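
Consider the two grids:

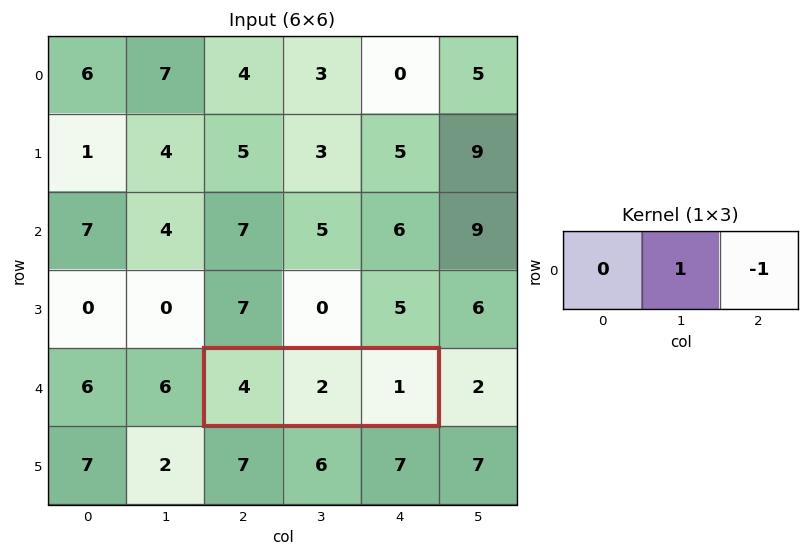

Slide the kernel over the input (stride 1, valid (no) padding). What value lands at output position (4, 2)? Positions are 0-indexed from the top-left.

1

The receptive field on the input at this output position is [4 2 1]. Elementwise product with the kernel and sum: 2·1 + 1·-1.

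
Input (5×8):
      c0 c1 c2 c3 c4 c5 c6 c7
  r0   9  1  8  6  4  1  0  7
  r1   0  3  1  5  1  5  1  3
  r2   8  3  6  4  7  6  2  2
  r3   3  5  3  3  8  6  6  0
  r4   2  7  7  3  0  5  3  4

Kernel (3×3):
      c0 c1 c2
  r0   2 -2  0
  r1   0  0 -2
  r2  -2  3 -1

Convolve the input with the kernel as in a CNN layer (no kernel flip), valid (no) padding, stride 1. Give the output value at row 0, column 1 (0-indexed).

The receptive field on the input at this output position is [1 8 6 / 3 1 5 / 3 6 4]. Elementwise product with the kernel and sum: 1·2 + 8·-2 + 5·-2 + 3·-2 + 6·3 + 4·-1.

-16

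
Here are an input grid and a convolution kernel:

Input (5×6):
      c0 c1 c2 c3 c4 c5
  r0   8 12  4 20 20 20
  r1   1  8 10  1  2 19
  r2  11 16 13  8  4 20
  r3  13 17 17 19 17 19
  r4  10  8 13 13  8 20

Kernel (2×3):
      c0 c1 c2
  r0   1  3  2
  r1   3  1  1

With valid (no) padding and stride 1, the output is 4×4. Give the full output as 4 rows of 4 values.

73 99 137 144
107 109 68 93
158 158 132 153
149 156 168 175

Output[0,0]: The receptive field on the input at this output position is [8 12 4 / 1 8 10]. Elementwise product with the kernel and sum: 8·1 + 12·3 + 4·2 + 1·3 + 8·1 + 10·1.
Output[0,1]: The receptive field on the input at this output position is [12 4 20 / 8 10 1]. Elementwise product with the kernel and sum: 12·1 + 4·3 + 20·2 + 8·3 + 10·1 + 1·1.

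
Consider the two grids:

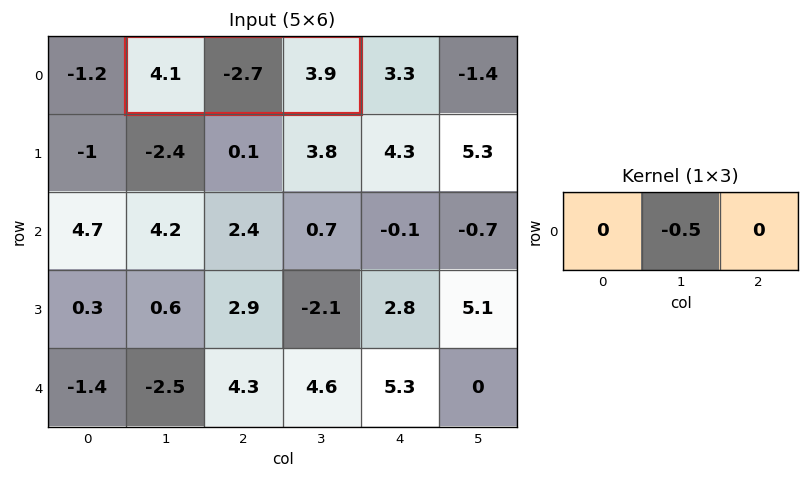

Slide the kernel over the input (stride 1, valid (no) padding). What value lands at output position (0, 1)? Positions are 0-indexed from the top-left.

1.35

The receptive field on the input at this output position is [4.1 -2.7 3.9]. Elementwise product with the kernel and sum: -2.7·-0.5.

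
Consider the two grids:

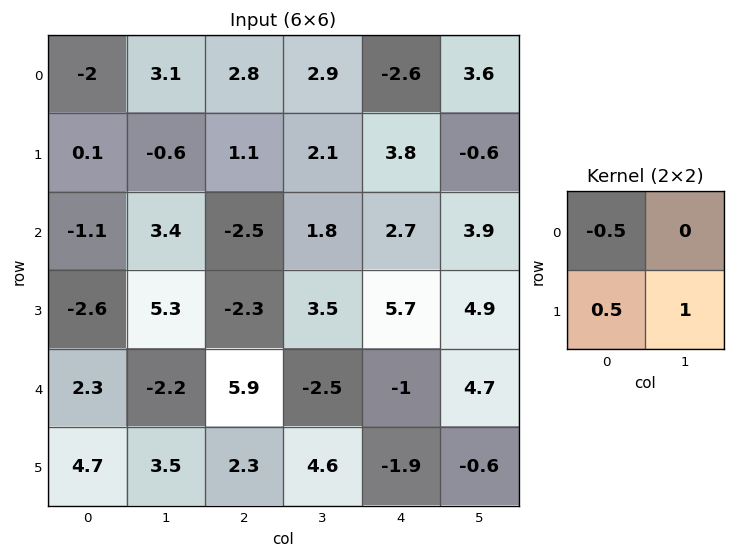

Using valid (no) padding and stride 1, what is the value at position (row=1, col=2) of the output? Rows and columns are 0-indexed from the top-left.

The receptive field on the input at this output position is [1.1 2.1 / -2.5 1.8]. Elementwise product with the kernel and sum: 1.1·-0.5 + -2.5·0.5 + 1.8·1.

0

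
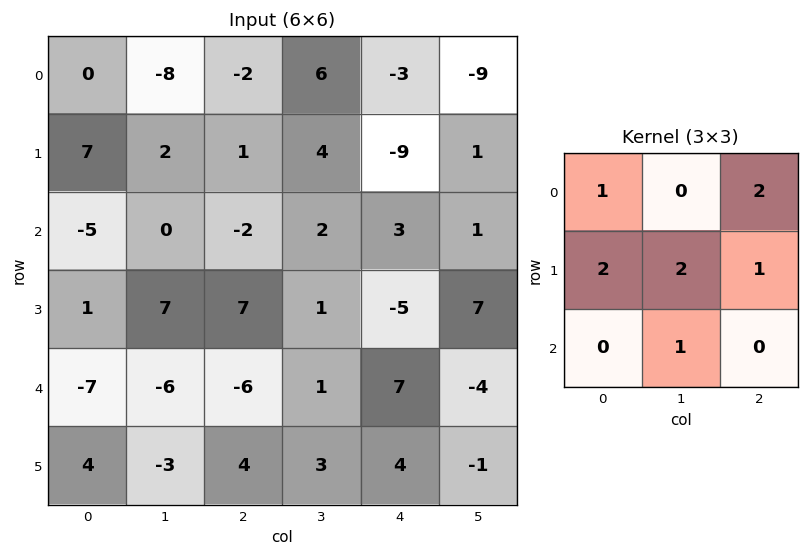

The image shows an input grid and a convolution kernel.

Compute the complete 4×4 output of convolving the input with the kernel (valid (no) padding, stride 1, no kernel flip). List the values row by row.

Output[0,0]: The receptive field on the input at this output position is [0 -8 -2 / 7 2 1 / -5 0 -2]. Elementwise product with the kernel and sum: 0·1 + -2·2 + 7·2 + 2·2 + 1·1 + 0·1.

15 12 -5 -18
4 15 -13 12
8 27 16 10
-20 -10 -3 31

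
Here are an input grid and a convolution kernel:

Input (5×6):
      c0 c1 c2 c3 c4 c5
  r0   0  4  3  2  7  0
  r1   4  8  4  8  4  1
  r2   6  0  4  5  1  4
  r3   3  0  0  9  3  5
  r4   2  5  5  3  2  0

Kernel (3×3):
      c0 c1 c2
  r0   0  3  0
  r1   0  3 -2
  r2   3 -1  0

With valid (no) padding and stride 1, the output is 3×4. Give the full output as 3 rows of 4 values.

Output[0,0]: The receptive field on the input at this output position is [0 4 3 / 4 8 4 / 6 0 4]. Elementwise product with the kernel and sum: 4·3 + 8·3 + 4·-2 + 6·3 + 0·-1.
Output[0,1]: The receptive field on the input at this output position is [4 3 2 / 8 4 8 / 0 4 5]. Elementwise product with the kernel and sum: 3·3 + 4·3 + 8·-2 + 0·3 + 4·-1.

46 1 29 45
25 14 28 31
1 4 48 9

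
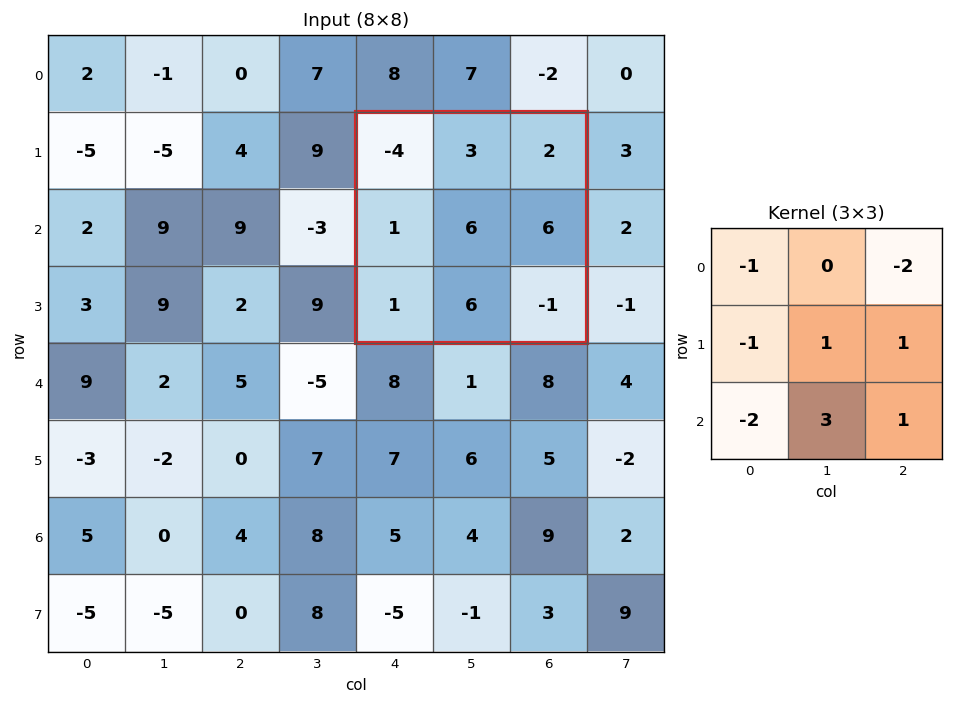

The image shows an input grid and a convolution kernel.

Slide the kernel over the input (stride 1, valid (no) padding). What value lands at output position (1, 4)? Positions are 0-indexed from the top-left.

26

The receptive field on the input at this output position is [-4 3 2 / 1 6 6 / 1 6 -1]. Elementwise product with the kernel and sum: -4·-1 + 2·-2 + 1·-1 + 6·1 + 6·1 + 1·-2 + 6·3 + -1·1.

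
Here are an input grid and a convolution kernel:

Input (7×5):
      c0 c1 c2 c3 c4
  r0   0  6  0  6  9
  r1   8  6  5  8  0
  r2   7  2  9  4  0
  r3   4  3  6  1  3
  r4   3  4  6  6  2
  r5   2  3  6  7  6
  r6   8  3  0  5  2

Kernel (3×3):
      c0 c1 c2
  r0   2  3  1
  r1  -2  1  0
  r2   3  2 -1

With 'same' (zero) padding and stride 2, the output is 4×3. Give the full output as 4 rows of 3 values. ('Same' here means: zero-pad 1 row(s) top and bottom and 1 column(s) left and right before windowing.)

10 8 21
42 60 17
19 37 34
17 25 24

Output[0,0]: The receptive field on the zero-padded input at this output position is [0 0 0 / 0 0 6 / 0 8 6]. Elementwise product with the kernel and sum: 0·2 + 0·3 + 0·1 + 0·-2 + 0·1 + 0·3 + 8·2 + 6·-1.
Output[0,1]: The receptive field on the zero-padded input at this output position is [0 0 0 / 6 0 6 / 6 5 8]. Elementwise product with the kernel and sum: 0·2 + 0·3 + 0·1 + 6·-2 + 0·1 + 6·3 + 5·2 + 8·-1.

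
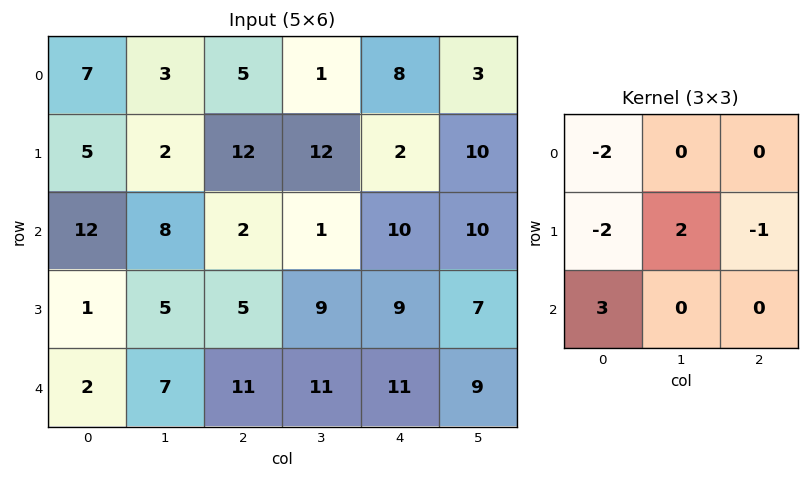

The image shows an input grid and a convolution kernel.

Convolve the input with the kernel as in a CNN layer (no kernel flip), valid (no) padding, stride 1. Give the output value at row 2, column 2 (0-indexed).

The receptive field on the input at this output position is [2 1 10 / 5 9 9 / 11 11 11]. Elementwise product with the kernel and sum: 2·-2 + 5·-2 + 9·2 + 9·-1 + 11·3.

28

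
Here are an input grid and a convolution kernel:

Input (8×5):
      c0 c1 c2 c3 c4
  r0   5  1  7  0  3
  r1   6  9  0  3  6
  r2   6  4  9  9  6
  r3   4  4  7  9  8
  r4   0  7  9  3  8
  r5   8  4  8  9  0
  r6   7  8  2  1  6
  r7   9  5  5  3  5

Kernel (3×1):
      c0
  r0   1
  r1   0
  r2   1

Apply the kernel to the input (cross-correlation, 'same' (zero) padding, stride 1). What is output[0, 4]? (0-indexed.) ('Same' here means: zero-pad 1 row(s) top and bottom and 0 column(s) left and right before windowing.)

The receptive field on the zero-padded input at this output position is [0 / 3 / 6]. Elementwise product with the kernel and sum: 0·1 + 6·1.

6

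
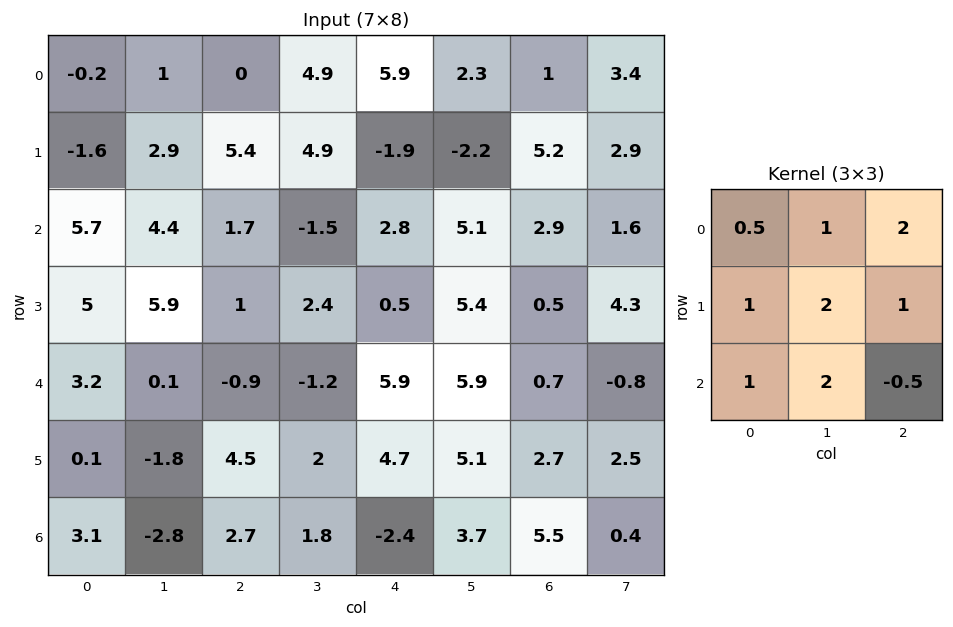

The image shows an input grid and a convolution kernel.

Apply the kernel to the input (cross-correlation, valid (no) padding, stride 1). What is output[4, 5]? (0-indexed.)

29.55

The receptive field on the input at this output position is [5.9 0.7 -0.8 / 5.1 2.7 2.5 / 3.7 5.5 0.4]. Elementwise product with the kernel and sum: 5.9·0.5 + 0.7·1 + -0.8·2 + 5.1·1 + 2.7·2 + 2.5·1 + 3.7·1 + 5.5·2 + 0.4·-0.5.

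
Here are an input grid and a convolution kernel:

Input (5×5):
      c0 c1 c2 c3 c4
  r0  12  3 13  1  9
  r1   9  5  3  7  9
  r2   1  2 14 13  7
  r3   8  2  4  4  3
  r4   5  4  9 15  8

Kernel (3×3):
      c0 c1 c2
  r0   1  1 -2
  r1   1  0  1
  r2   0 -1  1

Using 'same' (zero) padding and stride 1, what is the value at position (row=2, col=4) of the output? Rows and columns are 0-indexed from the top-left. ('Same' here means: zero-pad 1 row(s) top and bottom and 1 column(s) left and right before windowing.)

The receptive field on the zero-padded input at this output position is [7 9 0 / 13 7 0 / 4 3 0]. Elementwise product with the kernel and sum: 7·1 + 9·1 + 0·-2 + 13·1 + 0·1 + 3·-1 + 0·1.

26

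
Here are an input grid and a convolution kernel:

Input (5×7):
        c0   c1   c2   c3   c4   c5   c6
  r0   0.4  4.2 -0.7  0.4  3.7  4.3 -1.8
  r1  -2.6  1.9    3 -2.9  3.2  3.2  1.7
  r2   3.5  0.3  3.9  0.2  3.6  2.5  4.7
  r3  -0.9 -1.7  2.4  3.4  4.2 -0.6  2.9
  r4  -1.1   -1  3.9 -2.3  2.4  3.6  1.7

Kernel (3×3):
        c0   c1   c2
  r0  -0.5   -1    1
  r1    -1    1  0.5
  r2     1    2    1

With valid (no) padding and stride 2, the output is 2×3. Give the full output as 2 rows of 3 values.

8.9 7.25 6.2
3.05 6.25 8.35

Output[0,0]: The receptive field on the input at this output position is [0.4 4.2 -0.7 / -2.6 1.9 3 / 3.5 0.3 3.9]. Elementwise product with the kernel and sum: 0.4·-0.5 + 4.2·-1 + -0.7·1 + -2.6·-1 + 1.9·1 + 3·0.5 + 3.5·1 + 0.3·2 + 3.9·1.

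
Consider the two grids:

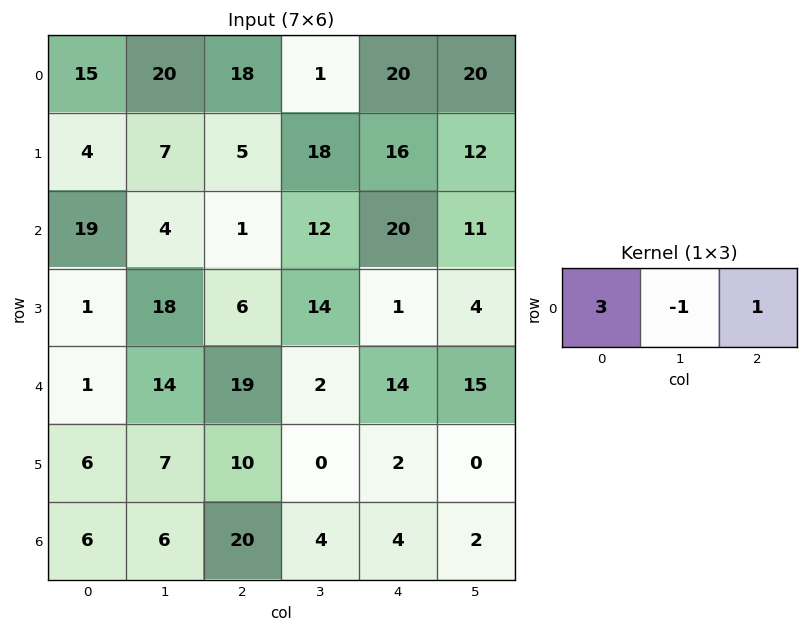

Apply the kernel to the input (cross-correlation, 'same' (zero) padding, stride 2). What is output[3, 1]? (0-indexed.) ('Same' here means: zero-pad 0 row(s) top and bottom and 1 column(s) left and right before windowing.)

2

The receptive field on the zero-padded input at this output position is [6 20 4]. Elementwise product with the kernel and sum: 6·3 + 20·-1 + 4·1.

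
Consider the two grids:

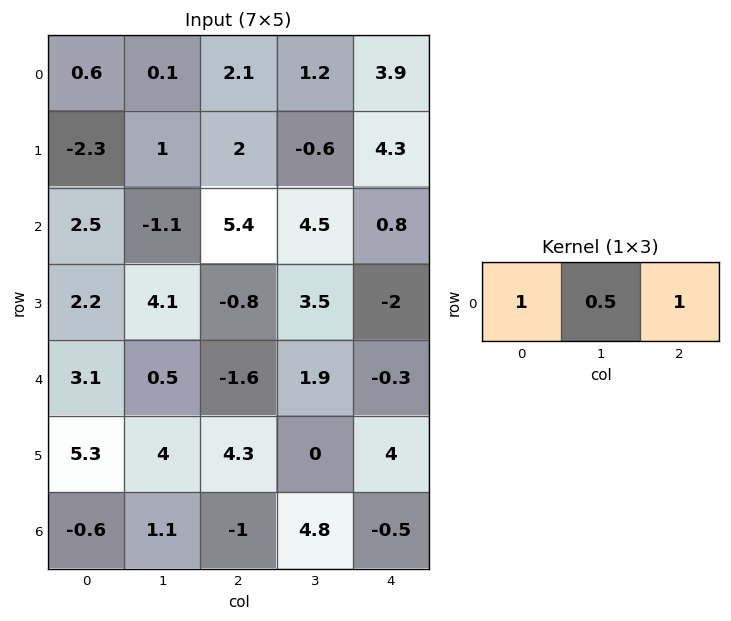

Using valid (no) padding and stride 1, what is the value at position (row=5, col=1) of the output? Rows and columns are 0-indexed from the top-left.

The receptive field on the input at this output position is [4 4.3 0]. Elementwise product with the kernel and sum: 4·1 + 4.3·0.5 + 0·1.

6.15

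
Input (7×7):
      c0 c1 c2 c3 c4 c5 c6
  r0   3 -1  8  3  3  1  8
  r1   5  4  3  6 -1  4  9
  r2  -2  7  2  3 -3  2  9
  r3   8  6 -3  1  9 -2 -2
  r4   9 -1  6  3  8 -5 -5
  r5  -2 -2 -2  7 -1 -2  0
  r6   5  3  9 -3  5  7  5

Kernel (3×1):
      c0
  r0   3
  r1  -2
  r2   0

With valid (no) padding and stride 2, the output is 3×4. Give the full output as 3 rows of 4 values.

Output[0,0]: The receptive field on the input at this output position is [3 / 5 / -2]. Elementwise product with the kernel and sum: 3·3 + 5·-2.

-1 18 11 6
-22 12 -27 31
31 22 26 -15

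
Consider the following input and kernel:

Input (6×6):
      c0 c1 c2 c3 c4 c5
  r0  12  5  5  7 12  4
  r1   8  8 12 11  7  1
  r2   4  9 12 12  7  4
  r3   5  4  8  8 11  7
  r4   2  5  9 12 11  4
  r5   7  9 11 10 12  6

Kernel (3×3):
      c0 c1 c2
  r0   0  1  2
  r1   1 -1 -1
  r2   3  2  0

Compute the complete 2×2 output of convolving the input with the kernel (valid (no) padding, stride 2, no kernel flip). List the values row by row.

33 85
42 66

Output[0,0]: The receptive field on the input at this output position is [12 5 5 / 8 8 12 / 4 9 12]. Elementwise product with the kernel and sum: 5·1 + 5·2 + 8·1 + 8·-1 + 12·-1 + 4·3 + 9·2.
Output[0,1]: The receptive field on the input at this output position is [5 7 12 / 12 11 7 / 12 12 7]. Elementwise product with the kernel and sum: 7·1 + 12·2 + 12·1 + 11·-1 + 7·-1 + 12·3 + 12·2.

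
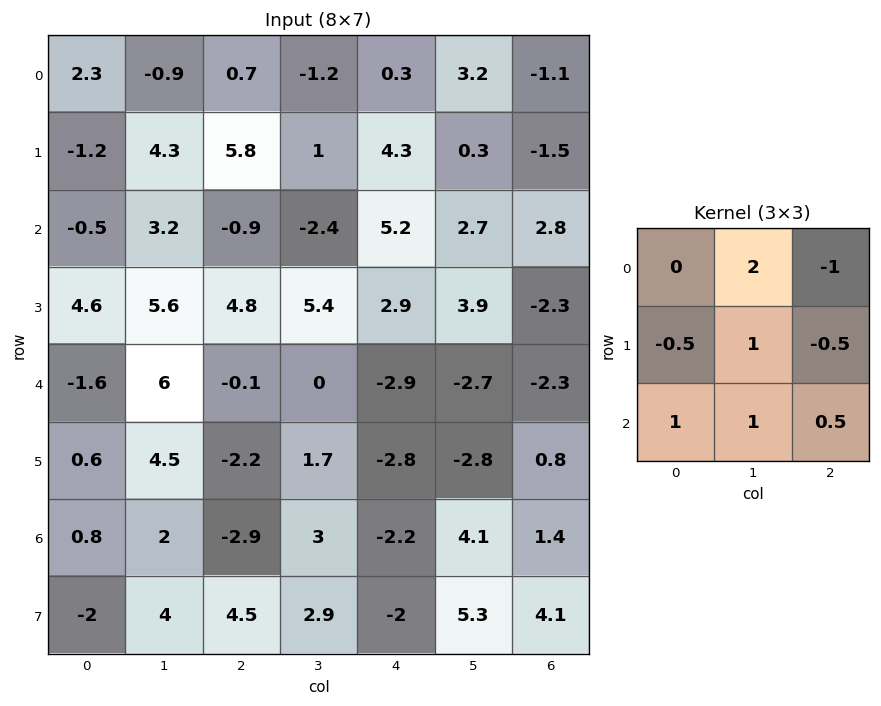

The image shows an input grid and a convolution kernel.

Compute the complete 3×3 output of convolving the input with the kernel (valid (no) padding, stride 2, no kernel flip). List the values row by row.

Output[0,0]: The receptive field on the input at this output position is [2.3 -0.9 0.7 / -1.2 4.3 5.8 / -0.5 3.2 -0.9]. Elementwise product with the kernel and sum: -0.9·2 + 0.7·-1 + -1.2·-0.5 + 4.3·1 + 5.8·-0.5 + -0.5·1 + 3.2·1 + -0.9·0.5.

1.75 -7.45 15.7
12.55 -10 -0.55
18.75 6.1 -2.3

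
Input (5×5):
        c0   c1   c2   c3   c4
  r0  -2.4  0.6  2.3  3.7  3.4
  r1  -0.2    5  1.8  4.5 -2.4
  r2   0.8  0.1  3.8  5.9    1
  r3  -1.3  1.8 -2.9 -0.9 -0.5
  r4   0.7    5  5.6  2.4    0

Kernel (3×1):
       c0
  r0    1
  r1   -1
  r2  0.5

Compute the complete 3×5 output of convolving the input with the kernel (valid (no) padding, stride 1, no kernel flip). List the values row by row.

-1.8 -4.35 2.4 2.15 6.3
-1.65 5.8 -3.45 -1.85 -3.65
2.45 0.8 9.5 8 1.5

Output[0,0]: The receptive field on the input at this output position is [-2.4 / -0.2 / 0.8]. Elementwise product with the kernel and sum: -2.4·1 + -0.2·-1 + 0.8·0.5.
Output[0,1]: The receptive field on the input at this output position is [0.6 / 5 / 0.1]. Elementwise product with the kernel and sum: 0.6·1 + 5·-1 + 0.1·0.5.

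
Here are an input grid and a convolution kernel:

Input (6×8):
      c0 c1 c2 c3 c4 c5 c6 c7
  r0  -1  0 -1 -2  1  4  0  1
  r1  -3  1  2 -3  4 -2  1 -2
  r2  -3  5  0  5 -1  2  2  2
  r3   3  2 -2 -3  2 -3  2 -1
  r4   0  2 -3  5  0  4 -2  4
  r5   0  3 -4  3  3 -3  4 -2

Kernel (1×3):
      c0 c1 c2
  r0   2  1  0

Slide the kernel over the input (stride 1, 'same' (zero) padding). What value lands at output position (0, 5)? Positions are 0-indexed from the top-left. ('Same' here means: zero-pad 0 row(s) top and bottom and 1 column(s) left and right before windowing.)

6

The receptive field on the zero-padded input at this output position is [1 4 0]. Elementwise product with the kernel and sum: 1·2 + 4·1.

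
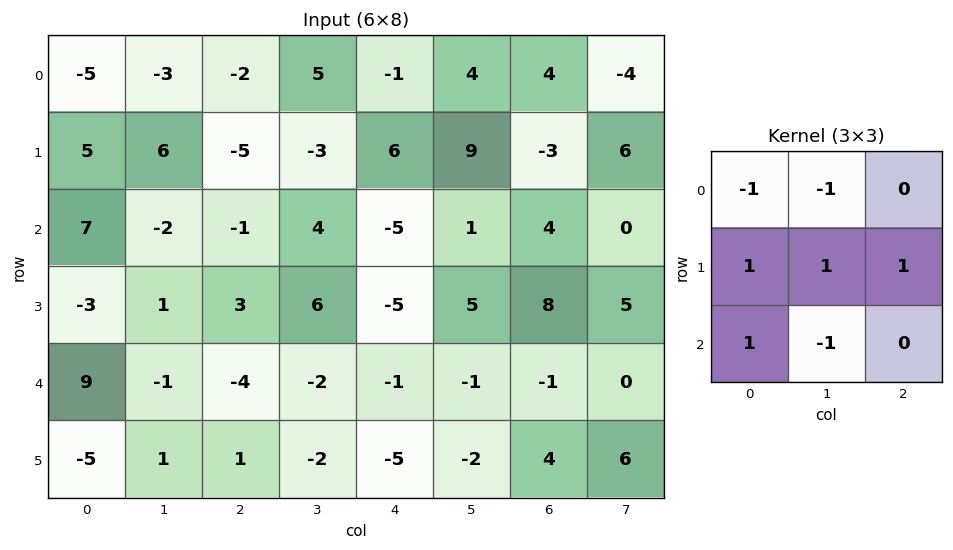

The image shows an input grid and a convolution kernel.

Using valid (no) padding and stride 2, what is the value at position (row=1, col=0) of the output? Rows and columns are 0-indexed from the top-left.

The receptive field on the input at this output position is [7 -2 -1 / -3 1 3 / 9 -1 -4]. Elementwise product with the kernel and sum: 7·-1 + -2·-1 + -3·1 + 1·1 + 3·1 + 9·1 + -1·-1.

6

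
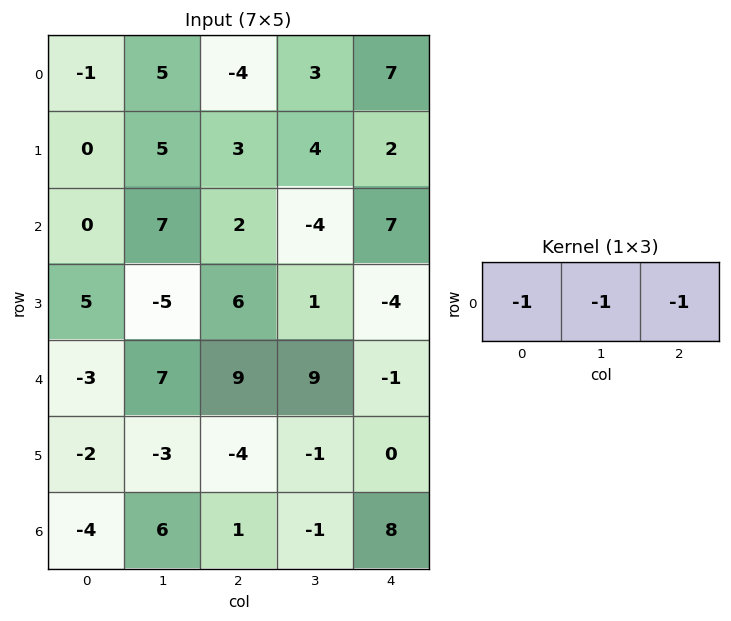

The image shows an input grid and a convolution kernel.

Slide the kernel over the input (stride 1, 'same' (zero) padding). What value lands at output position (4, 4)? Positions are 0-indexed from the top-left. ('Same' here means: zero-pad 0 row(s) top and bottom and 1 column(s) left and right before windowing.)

-8

The receptive field on the zero-padded input at this output position is [9 -1 0]. Elementwise product with the kernel and sum: 9·-1 + -1·-1 + 0·-1.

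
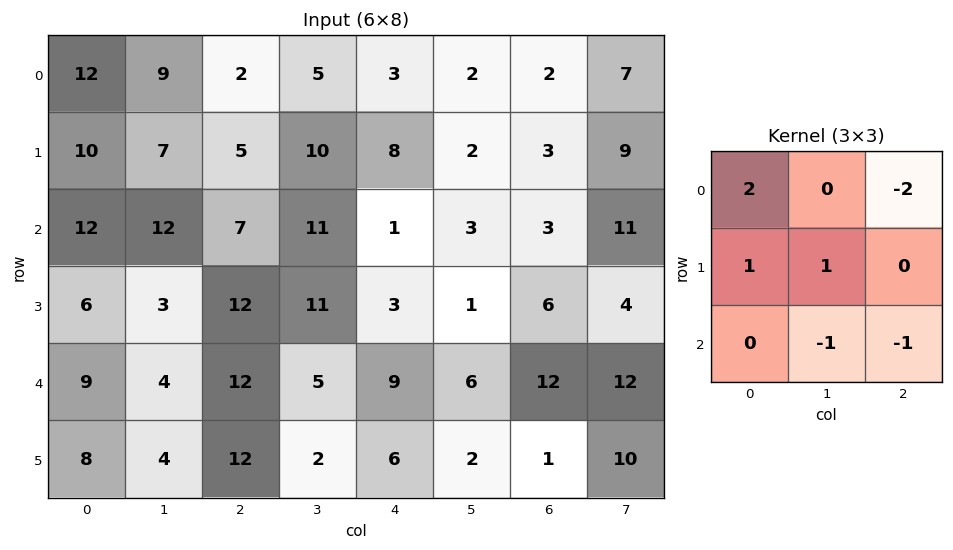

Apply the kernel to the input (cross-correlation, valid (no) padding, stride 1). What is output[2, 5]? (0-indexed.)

The receptive field on the input at this output position is [3 3 11 / 1 6 4 / 6 12 12]. Elementwise product with the kernel and sum: 3·2 + 11·-2 + 1·1 + 6·1 + 12·-1 + 12·-1.

-33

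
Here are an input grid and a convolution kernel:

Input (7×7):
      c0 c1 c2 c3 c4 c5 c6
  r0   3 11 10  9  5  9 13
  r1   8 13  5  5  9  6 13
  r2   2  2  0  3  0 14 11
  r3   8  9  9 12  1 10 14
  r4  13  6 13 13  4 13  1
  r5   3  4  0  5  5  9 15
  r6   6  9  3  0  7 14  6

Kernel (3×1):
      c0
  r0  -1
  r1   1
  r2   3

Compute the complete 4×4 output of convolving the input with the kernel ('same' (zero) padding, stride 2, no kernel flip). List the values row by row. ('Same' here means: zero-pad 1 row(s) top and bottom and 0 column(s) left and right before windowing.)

Output[0,0]: The receptive field on the zero-padded input at this output position is [0 / 3 / 8]. Elementwise product with the kernel and sum: 0·-1 + 3·1 + 8·3.
Output[0,1]: The receptive field on the zero-padded input at this output position is [0 / 10 / 5]. Elementwise product with the kernel and sum: 0·-1 + 10·1 + 5·3.

27 25 32 52
18 22 -6 40
14 4 18 32
3 3 2 -9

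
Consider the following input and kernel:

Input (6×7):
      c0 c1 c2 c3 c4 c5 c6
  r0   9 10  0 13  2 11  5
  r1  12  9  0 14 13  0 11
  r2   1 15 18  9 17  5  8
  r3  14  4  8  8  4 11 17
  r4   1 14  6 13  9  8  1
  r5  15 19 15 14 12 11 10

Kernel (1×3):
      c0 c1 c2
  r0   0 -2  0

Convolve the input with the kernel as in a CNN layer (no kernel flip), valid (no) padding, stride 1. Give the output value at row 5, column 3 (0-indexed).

The receptive field on the input at this output position is [14 12 11]. Elementwise product with the kernel and sum: 12·-2.

-24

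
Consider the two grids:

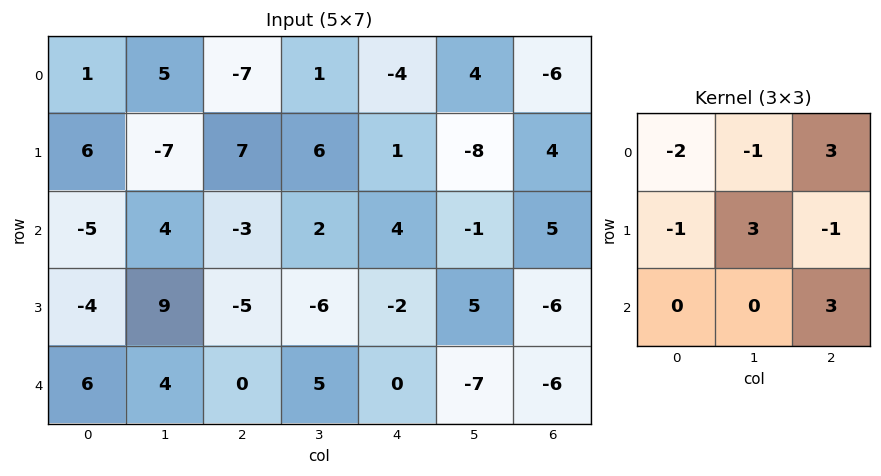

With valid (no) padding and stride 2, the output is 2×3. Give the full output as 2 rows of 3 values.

Output[0,0]: The receptive field on the input at this output position is [1 5 -7 / 6 -7 7 / -5 4 -3]. Elementwise product with the kernel and sum: 1·-2 + 5·-1 + -7·3 + 6·-1 + -7·3 + 7·-1 + -3·3.

-71 23 -28
33 5 13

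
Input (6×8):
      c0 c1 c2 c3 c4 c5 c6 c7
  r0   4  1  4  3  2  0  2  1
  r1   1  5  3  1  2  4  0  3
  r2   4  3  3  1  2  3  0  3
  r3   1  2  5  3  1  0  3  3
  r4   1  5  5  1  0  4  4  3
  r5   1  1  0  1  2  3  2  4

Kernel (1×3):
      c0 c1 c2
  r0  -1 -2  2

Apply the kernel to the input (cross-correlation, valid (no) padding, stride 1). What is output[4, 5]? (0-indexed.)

-6

The receptive field on the input at this output position is [4 4 3]. Elementwise product with the kernel and sum: 4·-1 + 4·-2 + 3·2.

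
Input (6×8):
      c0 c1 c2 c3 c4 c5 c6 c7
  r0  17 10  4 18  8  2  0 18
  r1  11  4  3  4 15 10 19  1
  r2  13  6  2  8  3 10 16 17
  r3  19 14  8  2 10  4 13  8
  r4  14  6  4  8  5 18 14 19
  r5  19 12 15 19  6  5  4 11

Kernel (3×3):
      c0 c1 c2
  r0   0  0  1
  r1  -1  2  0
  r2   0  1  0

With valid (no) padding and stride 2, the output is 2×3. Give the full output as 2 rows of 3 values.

7 21 15
17 7 32

Output[0,0]: The receptive field on the input at this output position is [17 10 4 / 11 4 3 / 13 6 2]. Elementwise product with the kernel and sum: 4·1 + 11·-1 + 4·2 + 6·1.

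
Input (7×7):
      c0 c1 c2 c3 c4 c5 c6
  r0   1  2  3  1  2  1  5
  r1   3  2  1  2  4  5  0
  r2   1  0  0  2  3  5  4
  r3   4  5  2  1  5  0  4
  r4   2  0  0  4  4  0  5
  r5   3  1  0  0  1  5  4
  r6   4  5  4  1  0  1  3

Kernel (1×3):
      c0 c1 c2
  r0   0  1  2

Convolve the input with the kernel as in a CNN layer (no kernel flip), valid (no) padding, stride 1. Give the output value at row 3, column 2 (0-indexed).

11

The receptive field on the input at this output position is [2 1 5]. Elementwise product with the kernel and sum: 1·1 + 5·2.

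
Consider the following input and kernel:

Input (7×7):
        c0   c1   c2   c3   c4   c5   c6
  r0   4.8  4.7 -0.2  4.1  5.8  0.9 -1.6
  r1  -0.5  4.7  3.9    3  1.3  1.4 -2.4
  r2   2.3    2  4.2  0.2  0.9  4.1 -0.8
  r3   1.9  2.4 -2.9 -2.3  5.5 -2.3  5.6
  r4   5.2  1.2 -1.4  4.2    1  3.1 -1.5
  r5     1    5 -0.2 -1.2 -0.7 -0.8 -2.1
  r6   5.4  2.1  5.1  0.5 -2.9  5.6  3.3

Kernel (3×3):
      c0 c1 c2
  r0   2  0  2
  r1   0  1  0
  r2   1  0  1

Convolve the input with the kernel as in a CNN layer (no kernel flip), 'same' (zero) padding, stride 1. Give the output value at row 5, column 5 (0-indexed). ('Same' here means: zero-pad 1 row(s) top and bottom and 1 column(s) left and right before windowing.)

-1.4

The receptive field on the zero-padded input at this output position is [1 3.1 -1.5 / -0.7 -0.8 -2.1 / -2.9 5.6 3.3]. Elementwise product with the kernel and sum: 1·2 + -1.5·2 + -0.8·1 + -2.9·1 + 3.3·1.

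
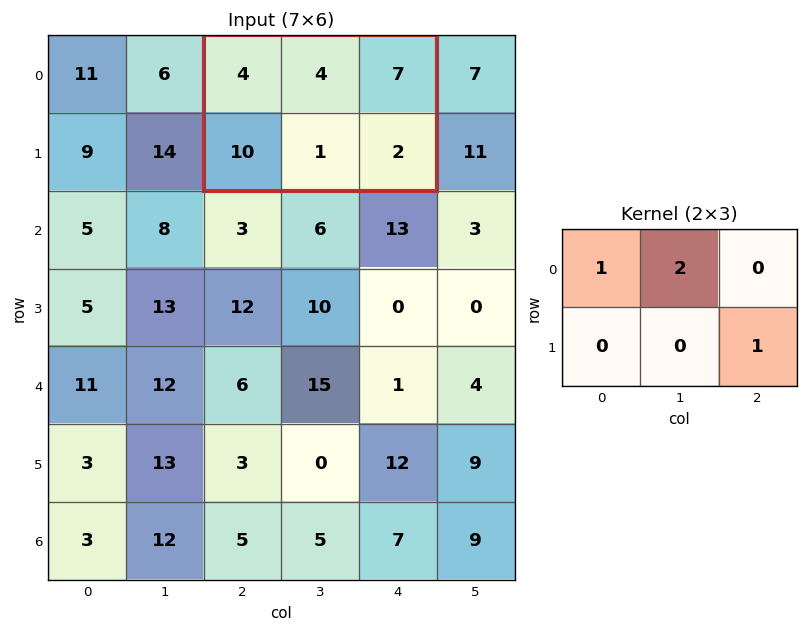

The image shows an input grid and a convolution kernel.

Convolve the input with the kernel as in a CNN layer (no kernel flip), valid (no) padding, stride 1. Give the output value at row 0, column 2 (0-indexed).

14

The receptive field on the input at this output position is [4 4 7 / 10 1 2]. Elementwise product with the kernel and sum: 4·1 + 4·2 + 2·1.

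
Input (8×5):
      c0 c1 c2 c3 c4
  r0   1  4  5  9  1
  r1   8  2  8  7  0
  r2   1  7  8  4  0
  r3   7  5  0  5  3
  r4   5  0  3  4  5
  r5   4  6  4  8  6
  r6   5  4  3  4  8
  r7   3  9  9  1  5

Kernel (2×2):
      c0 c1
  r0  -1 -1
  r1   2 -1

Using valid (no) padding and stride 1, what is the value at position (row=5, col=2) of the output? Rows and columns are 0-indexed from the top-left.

The receptive field on the input at this output position is [4 8 / 3 4]. Elementwise product with the kernel and sum: 4·-1 + 8·-1 + 3·2 + 4·-1.

-10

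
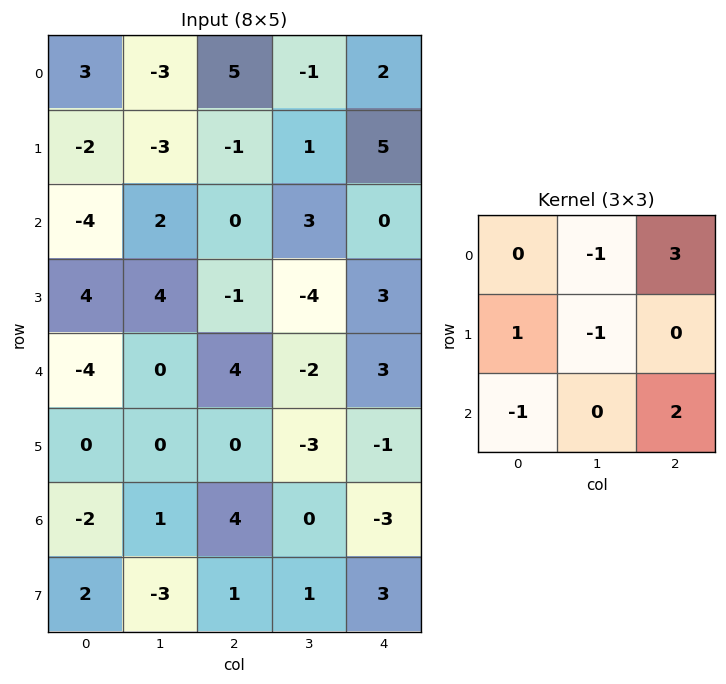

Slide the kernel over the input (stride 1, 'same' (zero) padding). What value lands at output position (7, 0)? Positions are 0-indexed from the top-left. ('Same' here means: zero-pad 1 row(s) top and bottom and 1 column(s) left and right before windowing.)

The receptive field on the zero-padded input at this output position is [0 -2 1 / 0 2 -3 / 0 0 0]. Elementwise product with the kernel and sum: -2·-1 + 1·3 + 0·1 + 2·-1 + 0·-1 + 0·2.

3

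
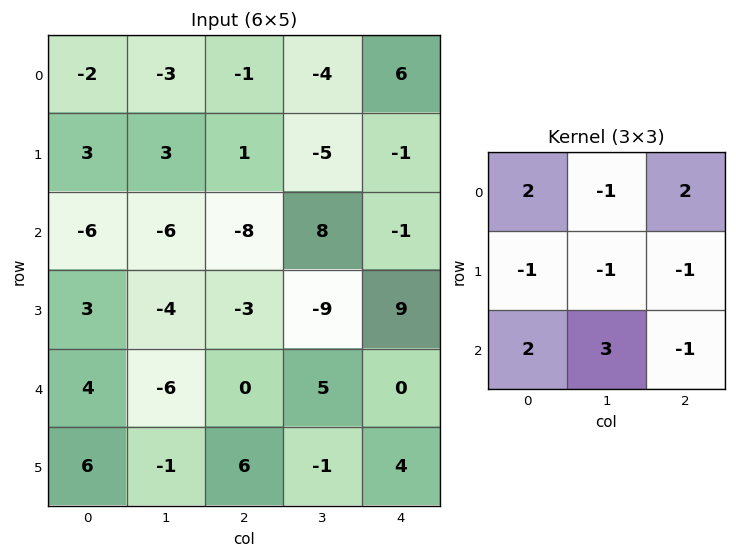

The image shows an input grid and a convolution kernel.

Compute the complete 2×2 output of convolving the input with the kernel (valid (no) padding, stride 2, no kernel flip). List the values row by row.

Output[0,0]: The receptive field on the input at this output position is [-2 -3 -1 / 3 3 1 / -6 -6 -8]. Elementwise product with the kernel and sum: -2·2 + -3·-1 + -1·2 + 3·-1 + 3·-1 + 1·-1 + -6·2 + -6·3 + -8·-1.

-32 28
-28 -8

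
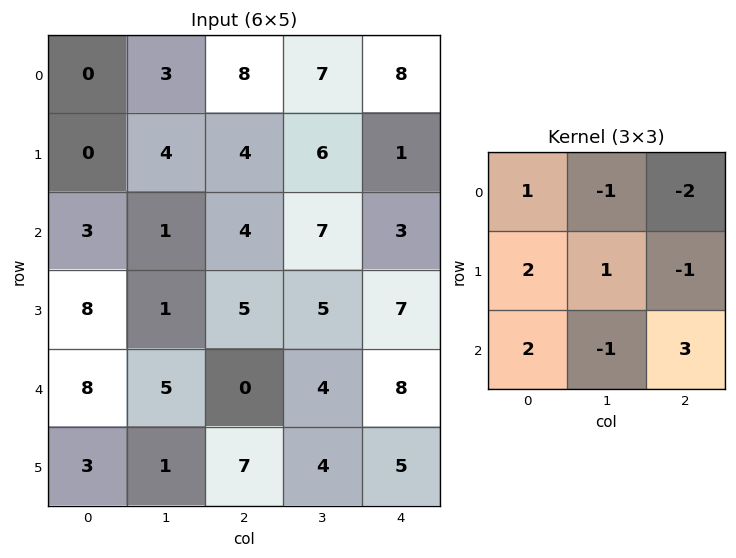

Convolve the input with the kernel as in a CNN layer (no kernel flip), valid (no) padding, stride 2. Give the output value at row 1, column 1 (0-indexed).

The receptive field on the input at this output position is [4 7 3 / 5 5 7 / 0 4 8]. Elementwise product with the kernel and sum: 4·1 + 7·-1 + 3·-2 + 5·2 + 5·1 + 7·-1 + 0·2 + 4·-1 + 8·3.

19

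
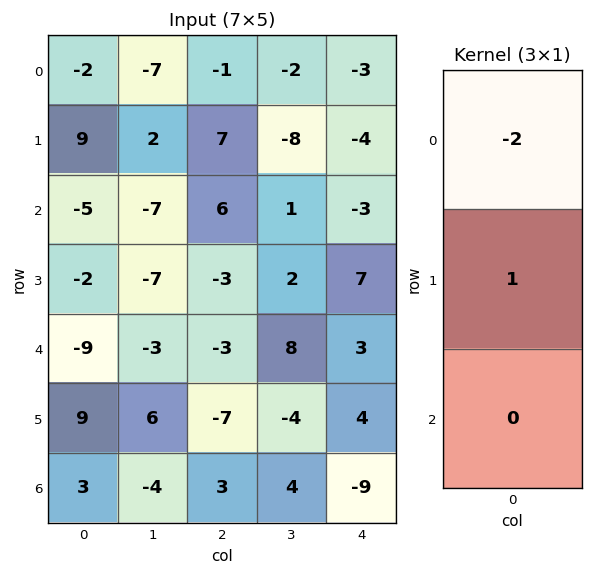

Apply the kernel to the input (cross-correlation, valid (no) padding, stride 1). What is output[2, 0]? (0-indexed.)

The receptive field on the input at this output position is [-5 / -2 / -9]. Elementwise product with the kernel and sum: -5·-2 + -2·1.

8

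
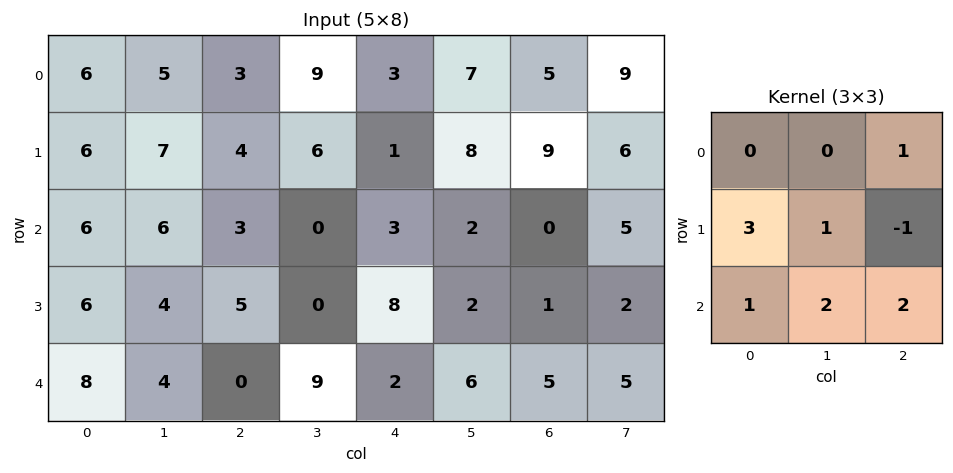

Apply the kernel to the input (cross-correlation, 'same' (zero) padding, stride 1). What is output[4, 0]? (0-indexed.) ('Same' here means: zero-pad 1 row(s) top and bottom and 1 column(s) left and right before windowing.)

The receptive field on the zero-padded input at this output position is [0 6 4 / 0 8 4 / 0 0 0]. Elementwise product with the kernel and sum: 4·1 + 0·3 + 8·1 + 4·-1 + 0·1 + 0·2 + 0·2.

8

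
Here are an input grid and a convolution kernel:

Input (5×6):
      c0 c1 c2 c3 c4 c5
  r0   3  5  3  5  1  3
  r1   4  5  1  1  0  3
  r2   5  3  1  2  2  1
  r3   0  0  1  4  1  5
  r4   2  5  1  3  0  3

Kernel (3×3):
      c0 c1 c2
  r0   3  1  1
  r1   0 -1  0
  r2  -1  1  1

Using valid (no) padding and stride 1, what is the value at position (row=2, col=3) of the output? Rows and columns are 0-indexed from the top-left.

8

The receptive field on the input at this output position is [2 2 1 / 4 1 5 / 3 0 3]. Elementwise product with the kernel and sum: 2·3 + 2·1 + 1·1 + 1·-1 + 3·-1 + 0·1 + 3·1.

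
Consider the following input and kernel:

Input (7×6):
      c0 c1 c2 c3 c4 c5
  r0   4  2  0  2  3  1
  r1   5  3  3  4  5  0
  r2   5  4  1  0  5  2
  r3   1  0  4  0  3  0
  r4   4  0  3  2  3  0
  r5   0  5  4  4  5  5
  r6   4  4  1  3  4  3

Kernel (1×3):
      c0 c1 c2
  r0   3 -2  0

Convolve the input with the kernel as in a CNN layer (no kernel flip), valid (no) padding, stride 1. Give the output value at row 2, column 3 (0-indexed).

The receptive field on the input at this output position is [0 5 2]. Elementwise product with the kernel and sum: 0·3 + 5·-2.

-10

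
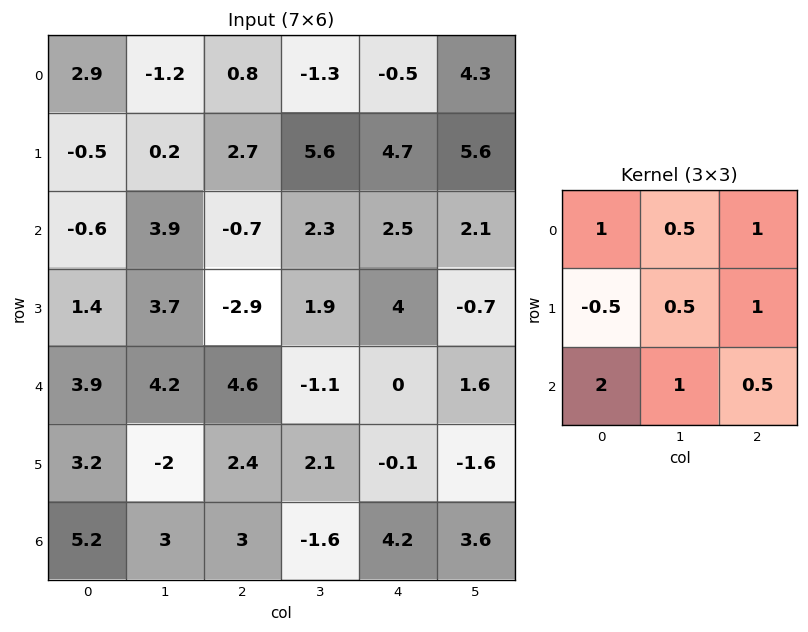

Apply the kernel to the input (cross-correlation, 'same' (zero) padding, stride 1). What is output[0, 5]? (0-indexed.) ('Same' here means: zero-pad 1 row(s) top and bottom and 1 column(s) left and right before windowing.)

The receptive field on the zero-padded input at this output position is [0 0 0 / -0.5 4.3 0 / 4.7 5.6 0]. Elementwise product with the kernel and sum: 0·1 + 0·0.5 + 0·1 + -0.5·-0.5 + 4.3·0.5 + 0·1 + 4.7·2 + 5.6·1 + 0·0.5.

17.4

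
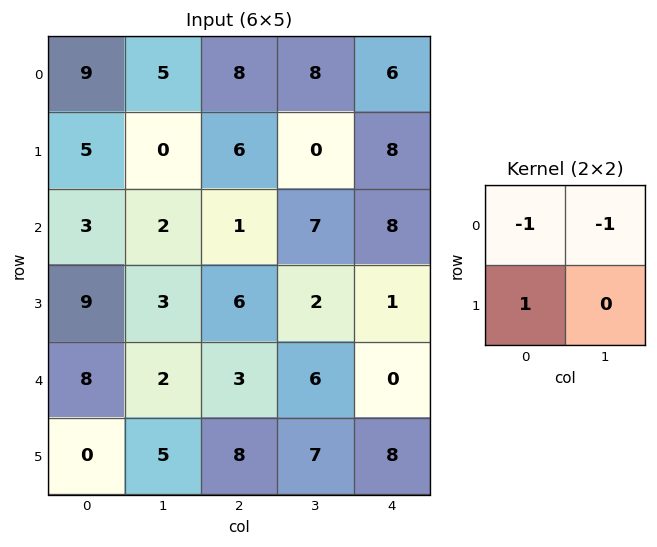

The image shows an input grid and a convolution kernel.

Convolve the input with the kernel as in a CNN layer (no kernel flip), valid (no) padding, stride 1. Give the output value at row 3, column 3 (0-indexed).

The receptive field on the input at this output position is [2 1 / 6 0]. Elementwise product with the kernel and sum: 2·-1 + 1·-1 + 6·1.

3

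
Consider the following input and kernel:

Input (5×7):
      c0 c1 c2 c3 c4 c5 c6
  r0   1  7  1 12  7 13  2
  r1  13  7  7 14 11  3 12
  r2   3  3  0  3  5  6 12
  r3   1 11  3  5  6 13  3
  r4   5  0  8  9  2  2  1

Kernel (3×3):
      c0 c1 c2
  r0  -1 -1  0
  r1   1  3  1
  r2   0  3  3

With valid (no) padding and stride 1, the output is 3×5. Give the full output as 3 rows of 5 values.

42 43 71 64 66
34 16 26 56 69
55 73 54 40 46

Output[0,0]: The receptive field on the input at this output position is [1 7 1 / 13 7 7 / 3 3 0]. Elementwise product with the kernel and sum: 1·-1 + 7·-1 + 13·1 + 7·3 + 7·1 + 3·3 + 0·3.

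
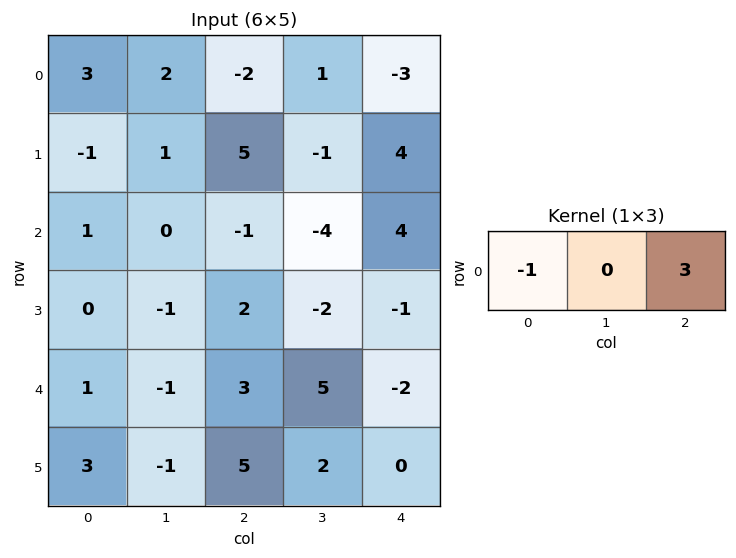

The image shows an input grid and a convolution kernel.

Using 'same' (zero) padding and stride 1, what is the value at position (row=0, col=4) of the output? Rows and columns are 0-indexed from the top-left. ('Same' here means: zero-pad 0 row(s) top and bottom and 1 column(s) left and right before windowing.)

The receptive field on the zero-padded input at this output position is [1 -3 0]. Elementwise product with the kernel and sum: 1·-1 + 0·3.

-1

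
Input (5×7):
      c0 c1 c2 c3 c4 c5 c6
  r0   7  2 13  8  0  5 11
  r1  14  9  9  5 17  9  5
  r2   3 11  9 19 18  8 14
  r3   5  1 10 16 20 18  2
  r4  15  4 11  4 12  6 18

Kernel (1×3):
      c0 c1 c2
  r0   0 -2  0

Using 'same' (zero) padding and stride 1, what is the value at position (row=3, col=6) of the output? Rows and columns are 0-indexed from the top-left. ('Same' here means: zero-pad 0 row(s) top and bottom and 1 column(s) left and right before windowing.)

-4

The receptive field on the zero-padded input at this output position is [18 2 0]. Elementwise product with the kernel and sum: 2·-2.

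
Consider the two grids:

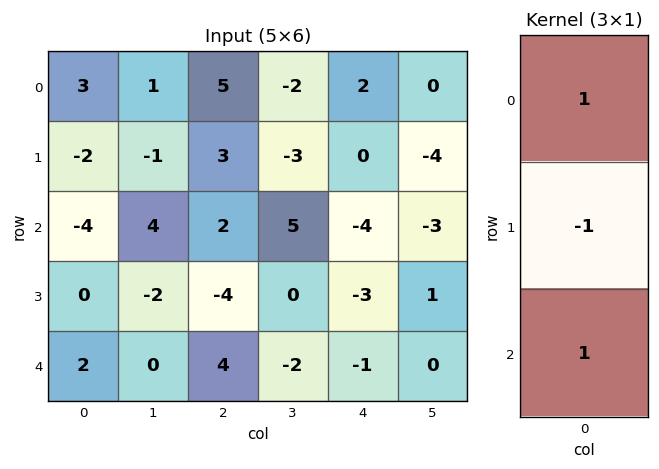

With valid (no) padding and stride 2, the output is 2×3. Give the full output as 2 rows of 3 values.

1 4 -2
-2 10 -2

Output[0,0]: The receptive field on the input at this output position is [3 / -2 / -4]. Elementwise product with the kernel and sum: 3·1 + -2·-1 + -4·1.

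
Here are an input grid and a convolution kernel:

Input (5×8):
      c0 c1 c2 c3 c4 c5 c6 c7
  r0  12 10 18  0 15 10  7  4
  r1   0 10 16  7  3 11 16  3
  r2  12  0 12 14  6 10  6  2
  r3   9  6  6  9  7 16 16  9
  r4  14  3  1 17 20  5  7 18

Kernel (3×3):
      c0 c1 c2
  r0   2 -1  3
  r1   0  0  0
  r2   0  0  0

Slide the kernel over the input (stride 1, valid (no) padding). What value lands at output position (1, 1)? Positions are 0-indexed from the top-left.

The receptive field on the input at this output position is [10 16 7 / 0 12 14 / 6 6 9]. Elementwise product with the kernel and sum: 10·2 + 16·-1 + 7·3.

25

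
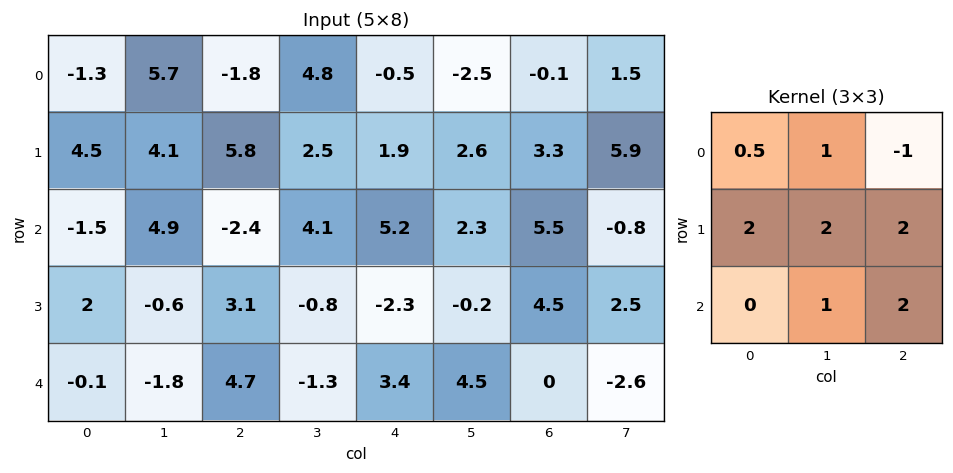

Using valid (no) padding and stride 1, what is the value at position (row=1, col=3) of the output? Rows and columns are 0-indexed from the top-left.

The receptive field on the input at this output position is [2.5 1.9 2.6 / 4.1 5.2 2.3 / -0.8 -2.3 -0.2]. Elementwise product with the kernel and sum: 2.5·0.5 + 1.9·1 + 2.6·-1 + 4.1·2 + 5.2·2 + 2.3·2 + -2.3·1 + -0.2·2.

21.05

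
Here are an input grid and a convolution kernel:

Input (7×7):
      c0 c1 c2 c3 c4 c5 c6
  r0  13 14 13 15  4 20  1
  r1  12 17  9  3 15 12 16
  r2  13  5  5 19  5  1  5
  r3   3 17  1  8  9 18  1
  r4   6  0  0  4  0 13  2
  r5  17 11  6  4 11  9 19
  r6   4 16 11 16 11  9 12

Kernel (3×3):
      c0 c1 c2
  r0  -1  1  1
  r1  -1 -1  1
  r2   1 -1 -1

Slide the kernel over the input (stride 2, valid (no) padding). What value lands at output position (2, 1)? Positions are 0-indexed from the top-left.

-11

The receptive field on the input at this output position is [0 4 0 / 6 4 11 / 11 16 11]. Elementwise product with the kernel and sum: 0·-1 + 4·1 + 0·1 + 6·-1 + 4·-1 + 11·1 + 11·1 + 16·-1 + 11·-1.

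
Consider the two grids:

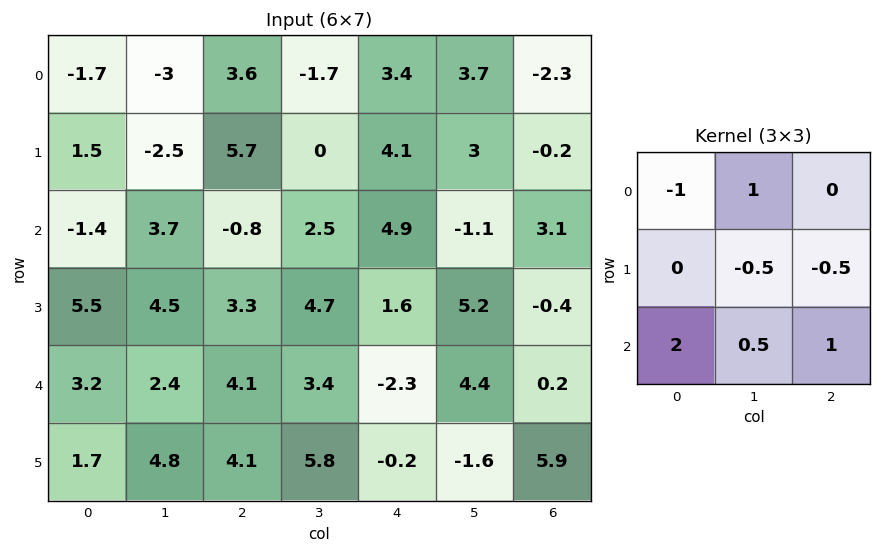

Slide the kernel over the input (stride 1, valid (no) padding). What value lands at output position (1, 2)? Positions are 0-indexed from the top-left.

1.15

The receptive field on the input at this output position is [5.7 0 4.1 / -0.8 2.5 4.9 / 3.3 4.7 1.6]. Elementwise product with the kernel and sum: 5.7·-1 + 0·1 + 2.5·-0.5 + 4.9·-0.5 + 3.3·2 + 4.7·0.5 + 1.6·1.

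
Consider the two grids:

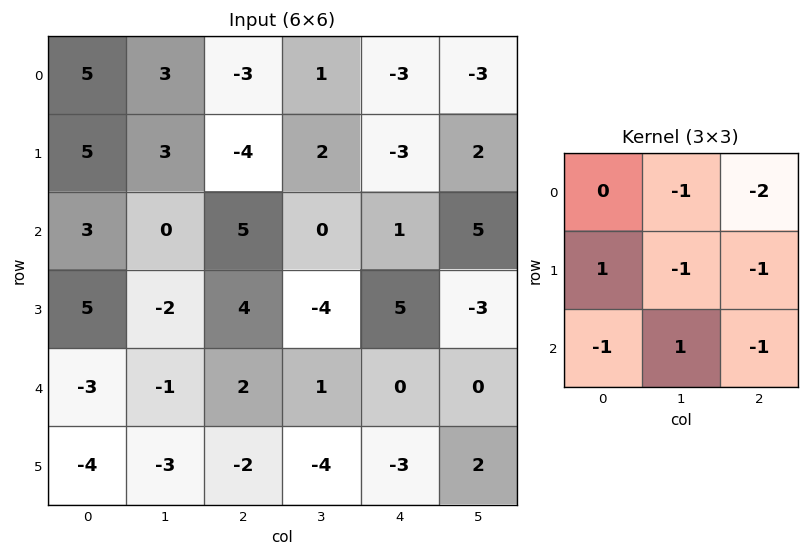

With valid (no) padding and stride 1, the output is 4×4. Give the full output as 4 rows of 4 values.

1 11 -4 8
-8 5 -5 5
-7 -5 0 -18
-7 5 -4 1

Output[0,0]: The receptive field on the input at this output position is [5 3 -3 / 5 3 -4 / 3 0 5]. Elementwise product with the kernel and sum: 3·-1 + -3·-2 + 5·1 + 3·-1 + -4·-1 + 3·-1 + 0·1 + 5·-1.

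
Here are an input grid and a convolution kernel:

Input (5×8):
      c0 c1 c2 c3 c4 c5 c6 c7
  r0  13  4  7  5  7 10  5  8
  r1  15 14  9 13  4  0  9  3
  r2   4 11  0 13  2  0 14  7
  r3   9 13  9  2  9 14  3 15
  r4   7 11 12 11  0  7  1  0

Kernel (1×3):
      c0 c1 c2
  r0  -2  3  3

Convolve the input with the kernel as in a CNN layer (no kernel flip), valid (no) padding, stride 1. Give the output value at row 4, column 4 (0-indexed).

24

The receptive field on the input at this output position is [0 7 1]. Elementwise product with the kernel and sum: 0·-2 + 7·3 + 1·3.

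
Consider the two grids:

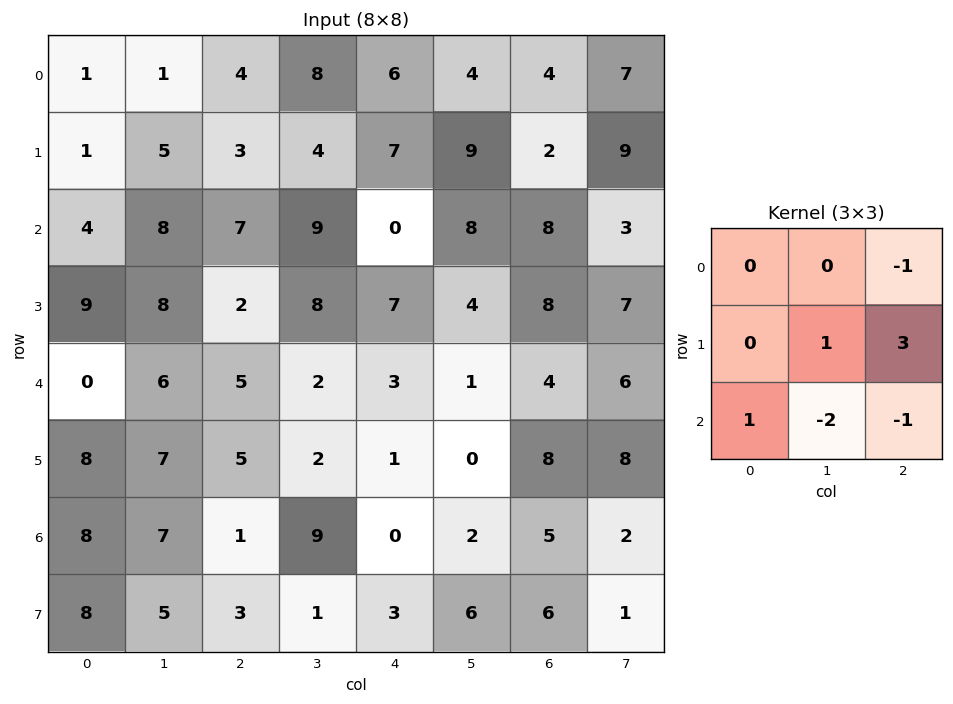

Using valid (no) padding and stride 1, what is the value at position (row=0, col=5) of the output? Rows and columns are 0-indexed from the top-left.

The receptive field on the input at this output position is [4 4 7 / 9 2 9 / 8 8 3]. Elementwise product with the kernel and sum: 7·-1 + 2·1 + 9·3 + 8·1 + 8·-2 + 3·-1.

11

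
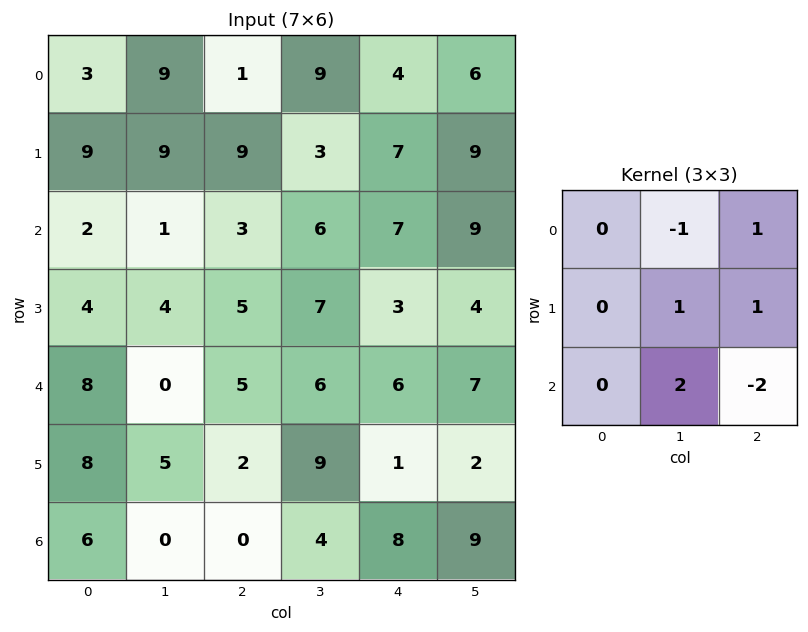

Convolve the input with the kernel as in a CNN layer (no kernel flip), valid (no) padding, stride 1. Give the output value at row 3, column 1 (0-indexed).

-1

The receptive field on the input at this output position is [4 5 7 / 0 5 6 / 5 2 9]. Elementwise product with the kernel and sum: 5·-1 + 7·1 + 5·1 + 6·1 + 2·2 + 9·-2.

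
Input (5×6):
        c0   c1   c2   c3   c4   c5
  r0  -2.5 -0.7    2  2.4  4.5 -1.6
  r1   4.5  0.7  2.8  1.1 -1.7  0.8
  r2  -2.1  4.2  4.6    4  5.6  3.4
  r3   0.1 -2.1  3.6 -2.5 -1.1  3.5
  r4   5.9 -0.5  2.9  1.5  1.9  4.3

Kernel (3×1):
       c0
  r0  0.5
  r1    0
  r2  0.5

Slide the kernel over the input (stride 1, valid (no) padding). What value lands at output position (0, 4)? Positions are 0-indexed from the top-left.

The receptive field on the input at this output position is [4.5 / -1.7 / 5.6]. Elementwise product with the kernel and sum: 4.5·0.5 + 5.6·0.5.

5.05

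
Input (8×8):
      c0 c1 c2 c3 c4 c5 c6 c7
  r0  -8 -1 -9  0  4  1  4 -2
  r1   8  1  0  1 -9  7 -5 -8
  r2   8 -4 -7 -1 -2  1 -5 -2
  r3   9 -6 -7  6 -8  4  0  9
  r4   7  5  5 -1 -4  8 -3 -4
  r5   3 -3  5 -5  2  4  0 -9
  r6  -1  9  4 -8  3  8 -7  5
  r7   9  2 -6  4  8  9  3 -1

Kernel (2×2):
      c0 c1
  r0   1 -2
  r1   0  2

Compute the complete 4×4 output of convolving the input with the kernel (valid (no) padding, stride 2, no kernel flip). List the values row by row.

Output[0,0]: The receptive field on the input at this output position is [-8 -1 / 8 1]. Elementwise product with the kernel and sum: -8·1 + -1·-2 + 1·2.
Output[0,1]: The receptive field on the input at this output position is [-9 0 / 0 1]. Elementwise product with the kernel and sum: -9·1 + 0·-2 + 1·2.

-4 -7 16 -8
4 7 4 17
-9 -3 -12 -13
-15 28 5 -19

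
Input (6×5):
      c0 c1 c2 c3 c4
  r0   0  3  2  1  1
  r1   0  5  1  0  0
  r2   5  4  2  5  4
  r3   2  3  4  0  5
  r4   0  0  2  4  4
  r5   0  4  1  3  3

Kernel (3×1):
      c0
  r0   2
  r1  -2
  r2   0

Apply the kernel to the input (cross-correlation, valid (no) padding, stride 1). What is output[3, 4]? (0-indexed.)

The receptive field on the input at this output position is [5 / 4 / 3]. Elementwise product with the kernel and sum: 5·2 + 4·-2.

2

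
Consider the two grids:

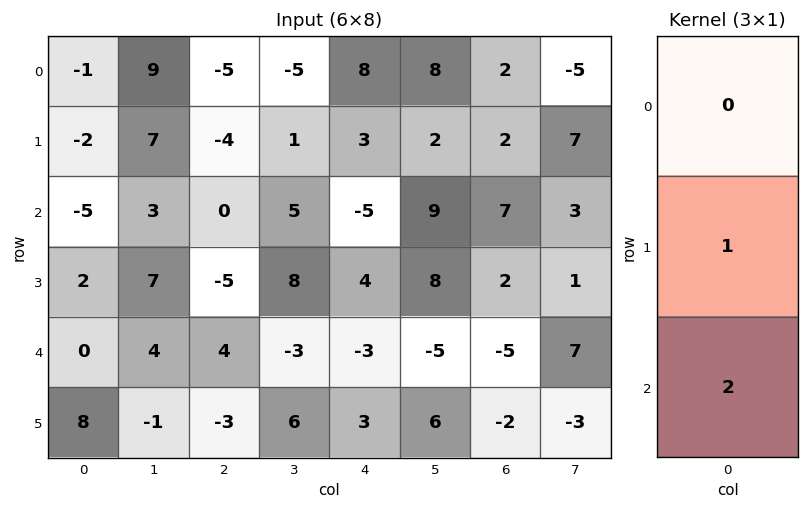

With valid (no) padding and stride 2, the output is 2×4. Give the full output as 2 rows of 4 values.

Output[0,0]: The receptive field on the input at this output position is [-1 / -2 / -5]. Elementwise product with the kernel and sum: -2·1 + -5·2.
Output[0,1]: The receptive field on the input at this output position is [-5 / -4 / 0]. Elementwise product with the kernel and sum: -4·1 + 0·2.

-12 -4 -7 16
2 3 -2 -8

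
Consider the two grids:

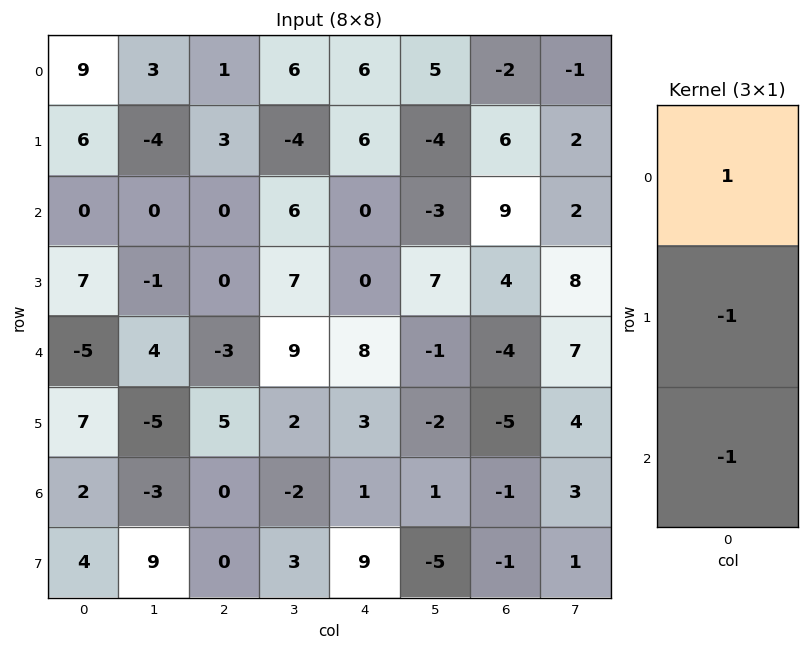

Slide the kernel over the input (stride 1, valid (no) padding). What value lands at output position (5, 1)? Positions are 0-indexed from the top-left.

The receptive field on the input at this output position is [-5 / -3 / 9]. Elementwise product with the kernel and sum: -5·1 + -3·-1 + 9·-1.

-11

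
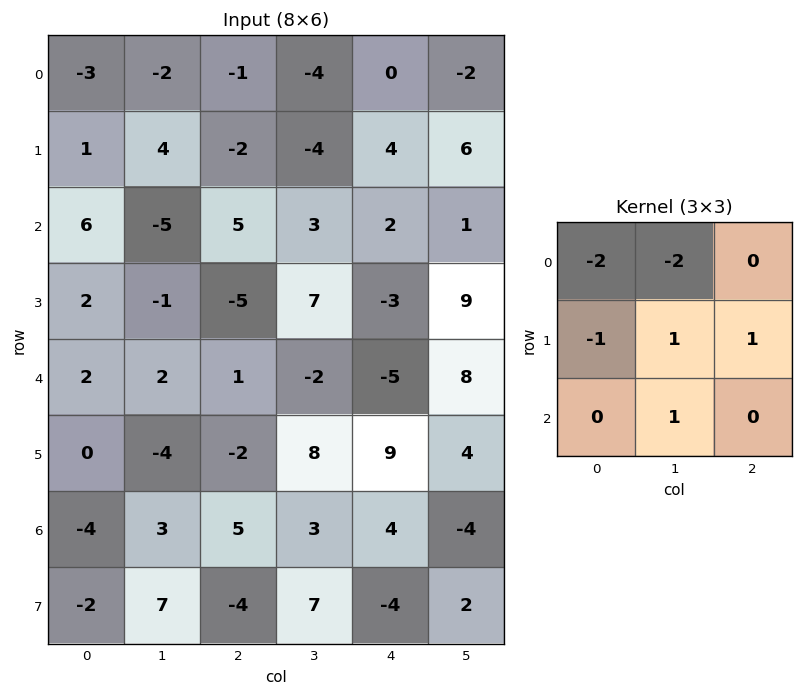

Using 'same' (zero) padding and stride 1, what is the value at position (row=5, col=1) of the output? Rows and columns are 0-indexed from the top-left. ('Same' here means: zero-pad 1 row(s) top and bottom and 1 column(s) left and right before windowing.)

-11

The receptive field on the zero-padded input at this output position is [2 2 1 / 0 -4 -2 / -4 3 5]. Elementwise product with the kernel and sum: 2·-2 + 2·-2 + 0·-1 + -4·1 + -2·1 + 3·1.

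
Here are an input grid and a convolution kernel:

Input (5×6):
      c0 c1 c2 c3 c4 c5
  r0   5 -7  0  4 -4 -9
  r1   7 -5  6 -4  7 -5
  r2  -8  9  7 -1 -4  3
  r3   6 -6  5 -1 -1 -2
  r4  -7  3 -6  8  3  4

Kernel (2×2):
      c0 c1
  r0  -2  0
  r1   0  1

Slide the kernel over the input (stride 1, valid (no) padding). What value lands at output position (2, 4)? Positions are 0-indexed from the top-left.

6

The receptive field on the input at this output position is [-4 3 / -1 -2]. Elementwise product with the kernel and sum: -4·-2 + -2·1.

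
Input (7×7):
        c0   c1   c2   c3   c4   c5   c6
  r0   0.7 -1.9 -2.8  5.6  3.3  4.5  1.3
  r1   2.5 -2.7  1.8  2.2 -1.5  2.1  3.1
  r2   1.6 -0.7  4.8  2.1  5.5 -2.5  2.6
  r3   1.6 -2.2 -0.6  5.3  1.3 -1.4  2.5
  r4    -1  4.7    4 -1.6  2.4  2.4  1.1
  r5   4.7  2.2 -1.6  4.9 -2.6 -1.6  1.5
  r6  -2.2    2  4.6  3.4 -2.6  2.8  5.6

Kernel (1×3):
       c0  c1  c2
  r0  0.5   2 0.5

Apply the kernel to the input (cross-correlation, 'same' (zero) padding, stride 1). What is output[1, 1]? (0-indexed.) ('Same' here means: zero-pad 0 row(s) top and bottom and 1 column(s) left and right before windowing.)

-3.25

The receptive field on the zero-padded input at this output position is [2.5 -2.7 1.8]. Elementwise product with the kernel and sum: 2.5·0.5 + -2.7·2 + 1.8·0.5.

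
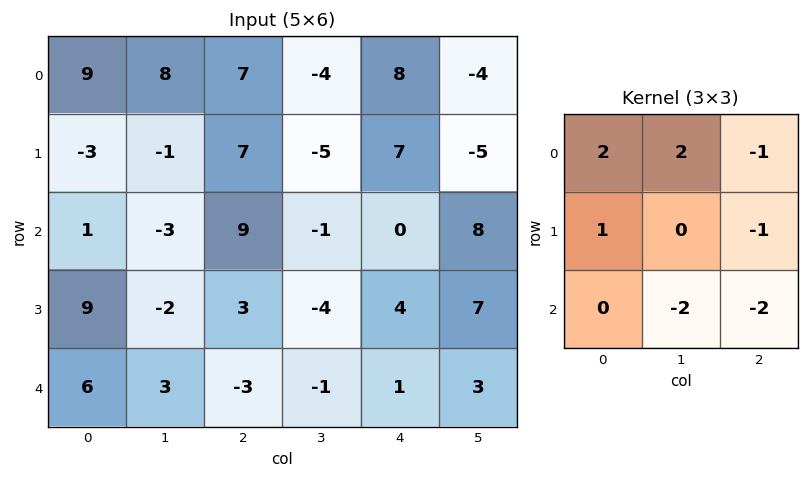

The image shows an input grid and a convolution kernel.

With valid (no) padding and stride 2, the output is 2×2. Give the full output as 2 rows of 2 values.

Output[0,0]: The receptive field on the input at this output position is [9 8 7 / -3 -1 7 / 1 -3 9]. Elementwise product with the kernel and sum: 9·2 + 8·2 + 7·-1 + -3·1 + 7·-1 + -3·-2 + 9·-2.
Output[0,1]: The receptive field on the input at this output position is [7 -4 8 / 7 -5 7 / 9 -1 0]. Elementwise product with the kernel and sum: 7·2 + -4·2 + 8·-1 + 7·1 + 7·-1 + -1·-2 + 0·-2.

5 0
-7 15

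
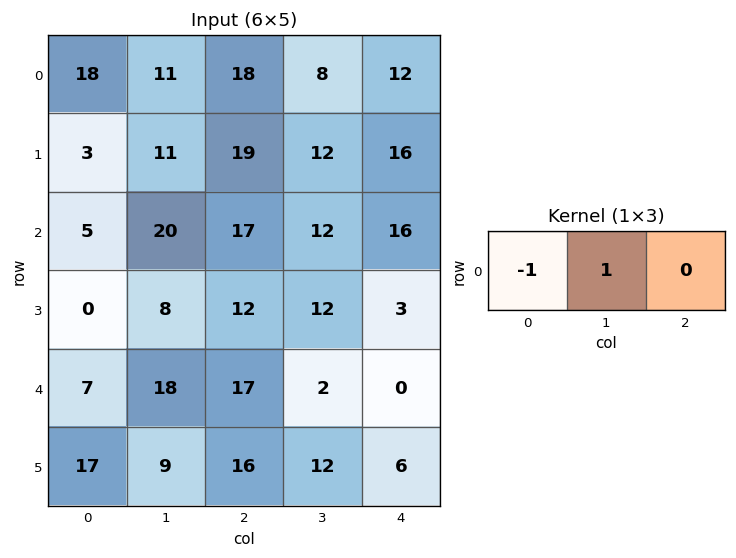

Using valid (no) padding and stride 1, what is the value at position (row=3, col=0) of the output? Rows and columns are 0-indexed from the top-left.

8

The receptive field on the input at this output position is [0 8 12]. Elementwise product with the kernel and sum: 0·-1 + 8·1.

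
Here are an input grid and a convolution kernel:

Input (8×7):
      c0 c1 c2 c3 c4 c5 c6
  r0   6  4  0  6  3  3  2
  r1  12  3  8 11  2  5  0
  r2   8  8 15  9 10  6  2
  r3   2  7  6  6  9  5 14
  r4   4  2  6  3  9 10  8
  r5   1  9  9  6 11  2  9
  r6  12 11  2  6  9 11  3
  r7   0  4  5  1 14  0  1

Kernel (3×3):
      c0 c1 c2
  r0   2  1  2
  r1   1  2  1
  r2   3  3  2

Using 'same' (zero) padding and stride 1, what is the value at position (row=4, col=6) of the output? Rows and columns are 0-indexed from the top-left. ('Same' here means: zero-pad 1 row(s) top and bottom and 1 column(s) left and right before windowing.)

83

The receptive field on the zero-padded input at this output position is [5 14 0 / 10 8 0 / 2 9 0]. Elementwise product with the kernel and sum: 5·2 + 14·1 + 0·2 + 10·1 + 8·2 + 0·1 + 2·3 + 9·3 + 0·2.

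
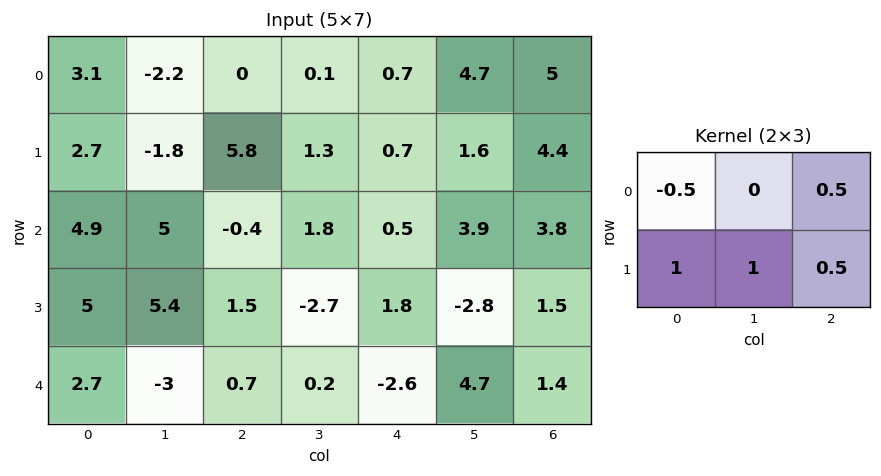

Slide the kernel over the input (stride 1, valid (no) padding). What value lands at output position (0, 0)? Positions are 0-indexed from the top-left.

The receptive field on the input at this output position is [3.1 -2.2 0 / 2.7 -1.8 5.8]. Elementwise product with the kernel and sum: 3.1·-0.5 + 0·0.5 + 2.7·1 + -1.8·1 + 5.8·0.5.

2.25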